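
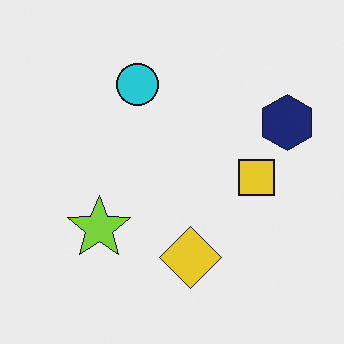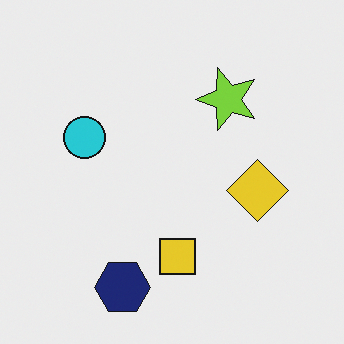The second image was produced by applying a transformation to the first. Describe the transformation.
The transformation is: transposed (reflected across the top-left ↔ bottom-right diagonal).

Shapes have swapped their row and column positions — what was in the top-right is now in the bottom-left — a diagonal reflection.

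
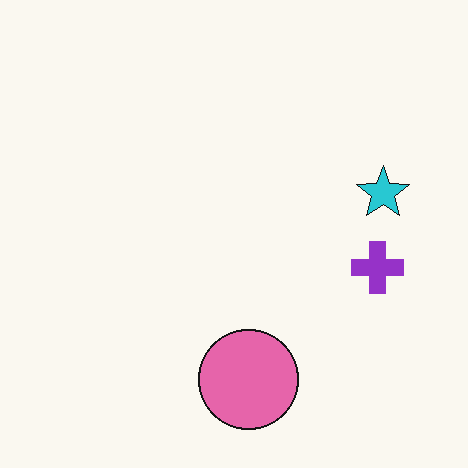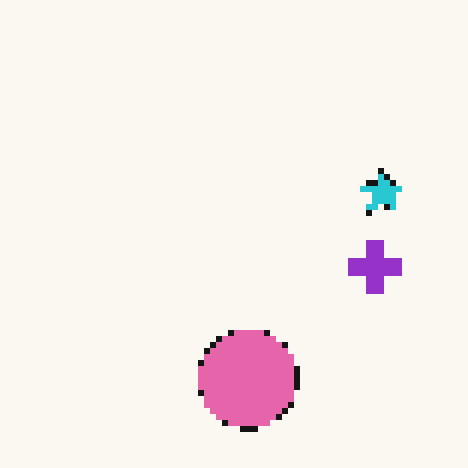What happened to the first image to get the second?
This is the original image moderately pixelated.

Shapes are reduced to large square blocks; fine edges and outlines are lost — a downscale-then-upscale (mosaic) effect.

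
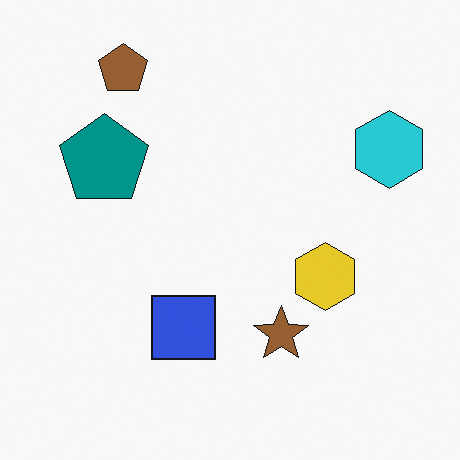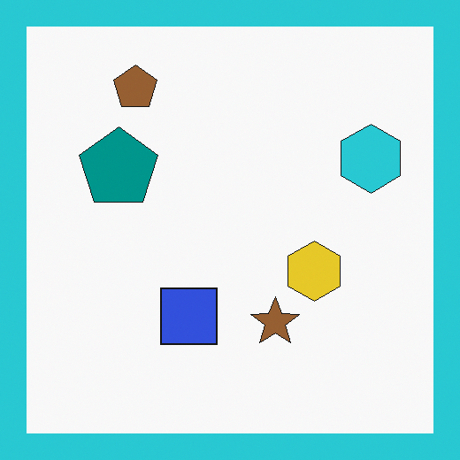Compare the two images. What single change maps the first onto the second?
The image was framed with a cyan border.

A solid cyan frame runs around the edge of the second image, with the content slightly shrunk inside it.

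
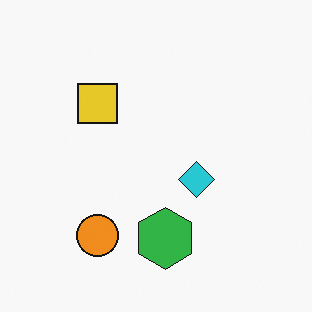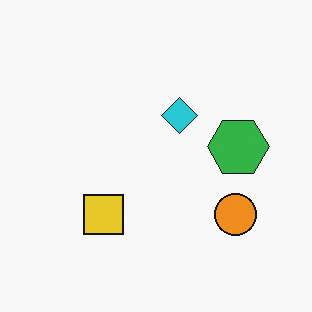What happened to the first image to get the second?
The transformation is: rotated 90° counter-clockwise.

The orange circle sits in the bottom-left of the first image and the bottom-right of the second — consistent with a whole-image 90° counter-clockwise rotation.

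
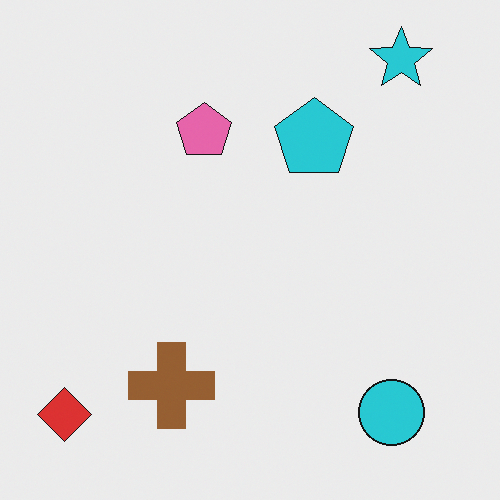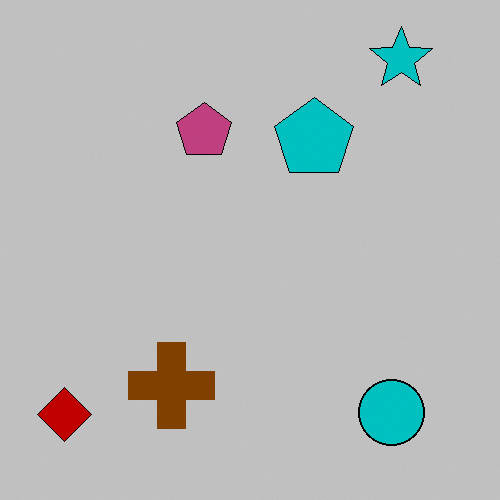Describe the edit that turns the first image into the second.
It was heavily posterized to just a handful of flat colors.

Each flat color has snapped to a coarser quantized level — most visibly, the near-white background has dropped to a flat grey.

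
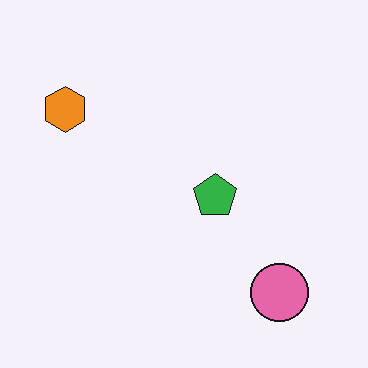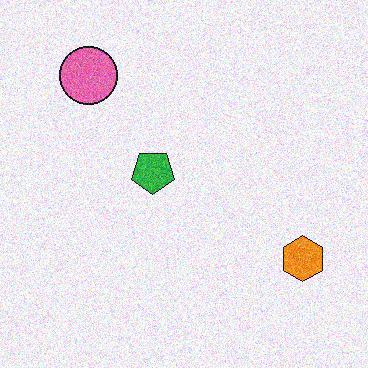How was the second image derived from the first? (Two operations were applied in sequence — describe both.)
It was rotated 180°, then degraded with visible gaussian noise.

The pink circle sits in the bottom-right of the first image and the top-left of the second — consistent with a whole-image 180° rotation. Random speckle covers the whole image, including the flat background.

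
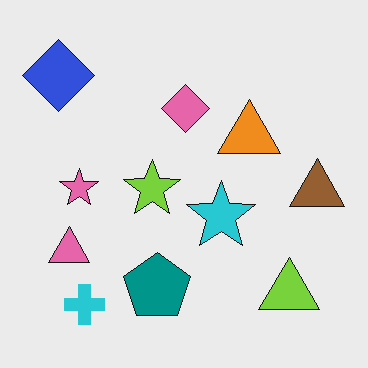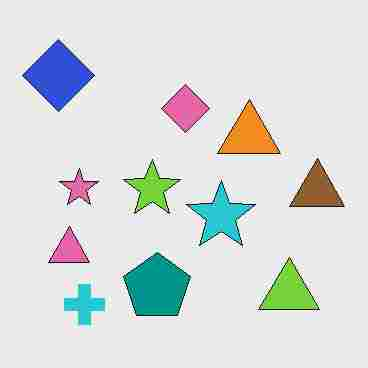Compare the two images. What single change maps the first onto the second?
The transformation is: heavily JPEG-compressed with obvious blocking artifacts.

Blocky 8×8 compression artifacts appear around shape edges and the flat background shows ringing — characteristic JPEG degradation.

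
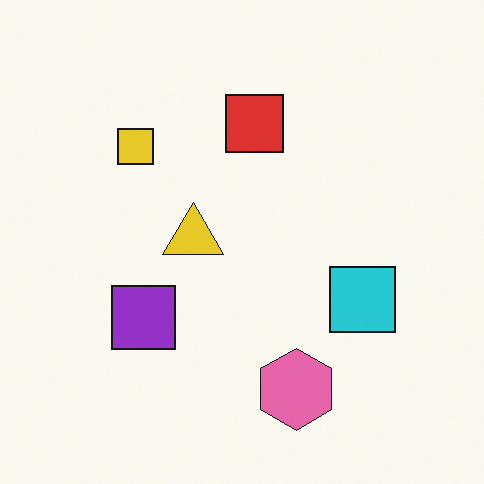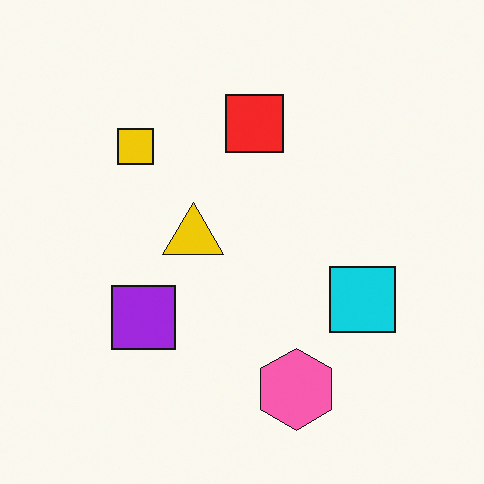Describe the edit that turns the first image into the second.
The image was slightly oversaturated.

All colors are more vivid — a global saturation change.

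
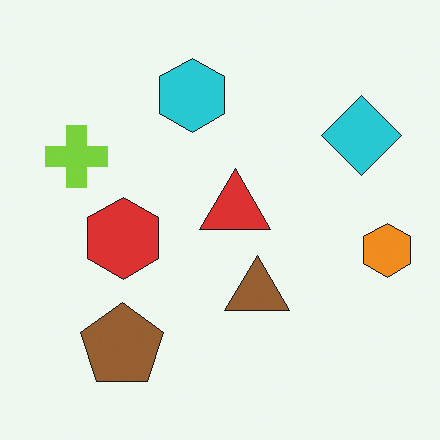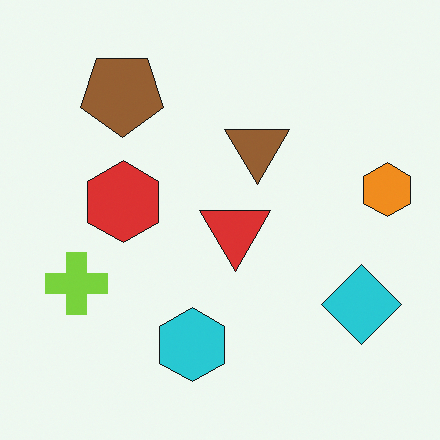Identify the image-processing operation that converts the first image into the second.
The image was flipped vertically (top ↔ bottom).

The brown pentagon is in the bottom-left of the first image and the top-left of the second — shapes on opposite sides of the horizontal midline have swapped in a mirror flip.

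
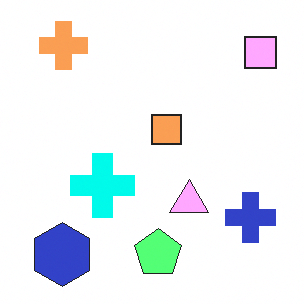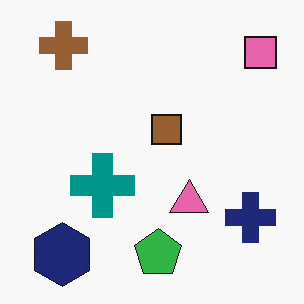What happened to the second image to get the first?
The transformation is: substantially brightened.

Every pixel — background and shapes alike — is uniformly brightened.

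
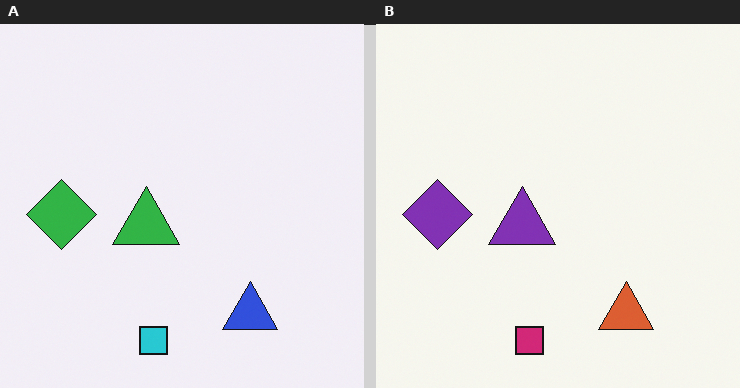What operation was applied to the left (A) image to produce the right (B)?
The transformation is: hue-shifted noticeably.

Every shape's color has rotated by the same amount around the hue wheel — a uniform hue shift.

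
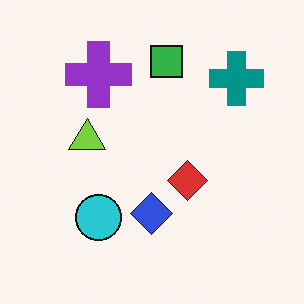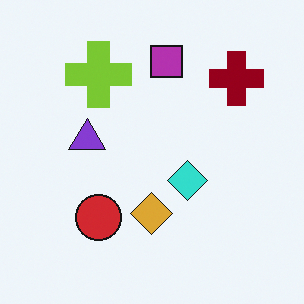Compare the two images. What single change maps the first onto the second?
The second image is the first hue-shifted through roughly half the color wheel.

Every shape's color has rotated by the same amount around the hue wheel — a uniform hue shift.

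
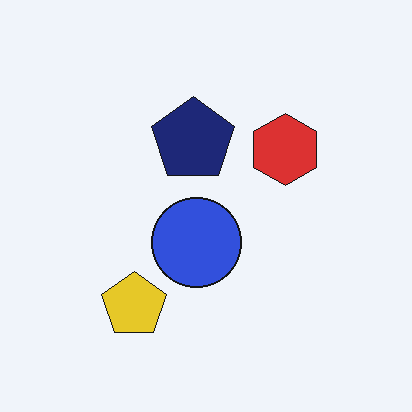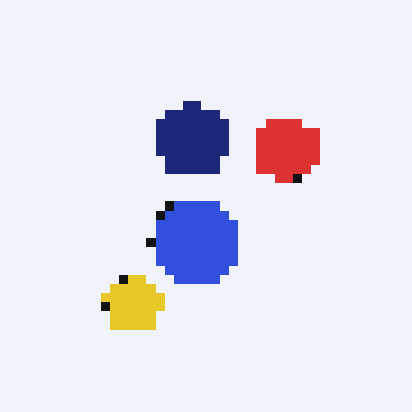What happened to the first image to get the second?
It was coarsely pixelated.

Shapes are reduced to large square blocks; fine edges and outlines are lost — a downscale-then-upscale (mosaic) effect.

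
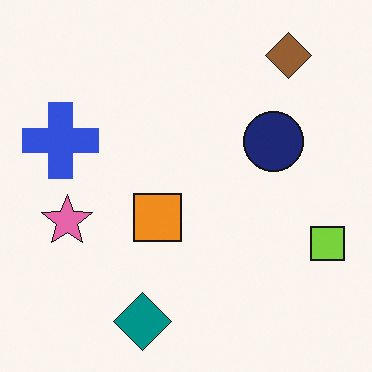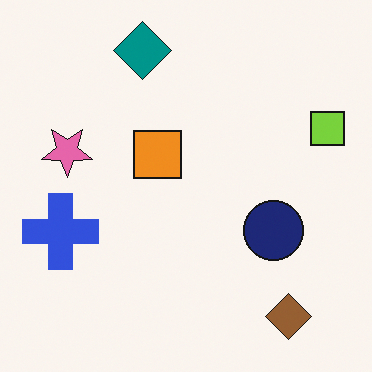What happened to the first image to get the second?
The image was flipped vertically (top ↔ bottom).

The teal diamond is in the bottom of the first image and the top of the second — shapes on opposite sides of the horizontal midline have swapped in a mirror flip.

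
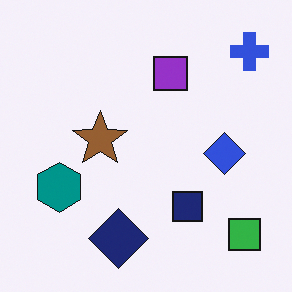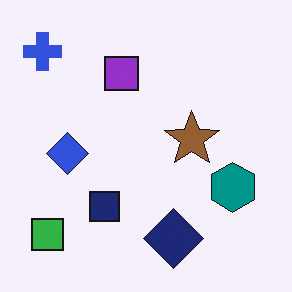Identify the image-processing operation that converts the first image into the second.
The image was flipped horizontally (left ↔ right).

The blue cross is in the top-right of the first image and the top-left of the second — shapes on opposite sides of the vertical midline have swapped in a mirror flip.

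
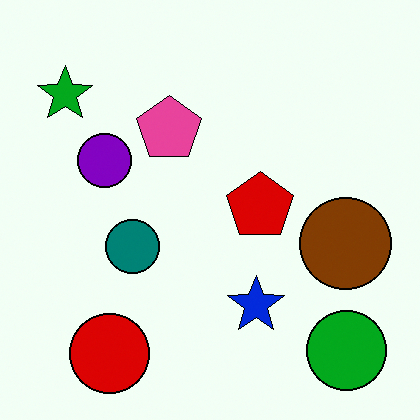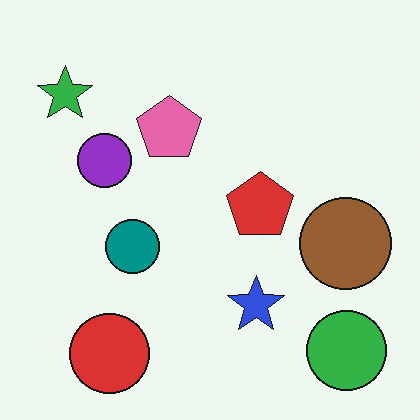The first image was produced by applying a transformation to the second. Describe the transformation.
This is the original image given slightly increased contrast.

Tones are pushed away from mid-grey across the whole image — a global contrast change.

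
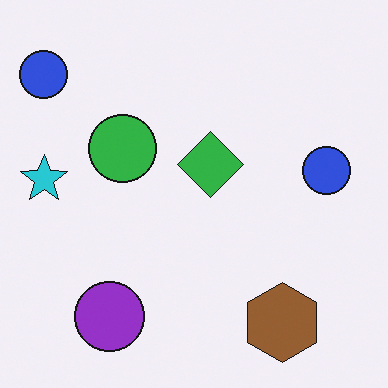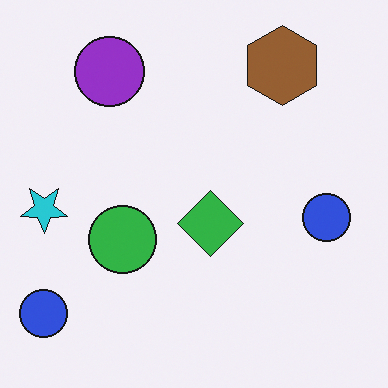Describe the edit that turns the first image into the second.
The image was flipped vertically (top ↔ bottom).

The brown hexagon is in the bottom-right of the first image and the top-right of the second — shapes on opposite sides of the horizontal midline have swapped in a mirror flip.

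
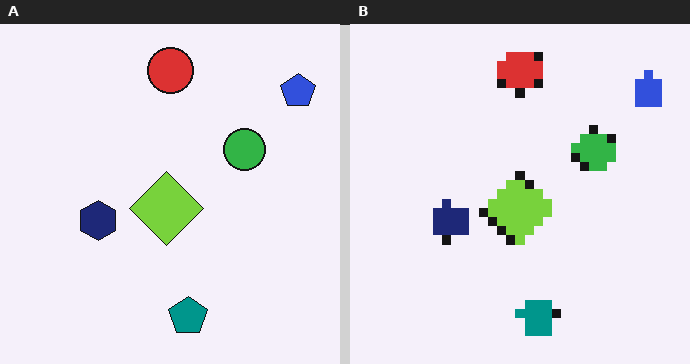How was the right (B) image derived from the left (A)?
The transformation is: heavily pixelated into large blocks.

Shapes are reduced to large square blocks; fine edges and outlines are lost — a downscale-then-upscale (mosaic) effect.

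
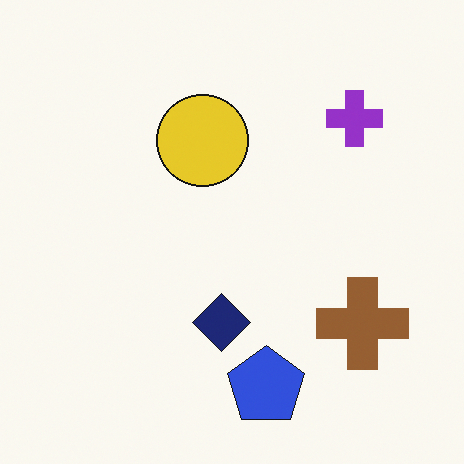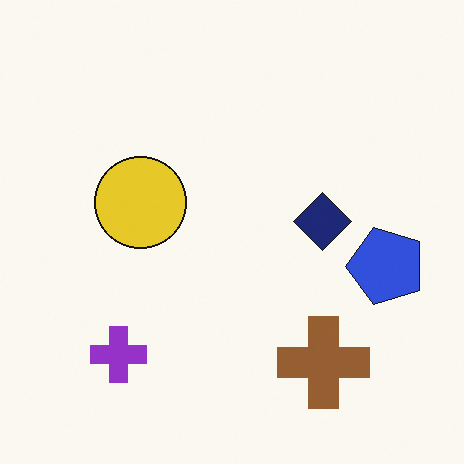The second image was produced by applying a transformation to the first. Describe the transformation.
The image was transposed (reflected across the top-left ↔ bottom-right diagonal).

Shapes have swapped their row and column positions — what was in the top-right is now in the bottom-left — a diagonal reflection.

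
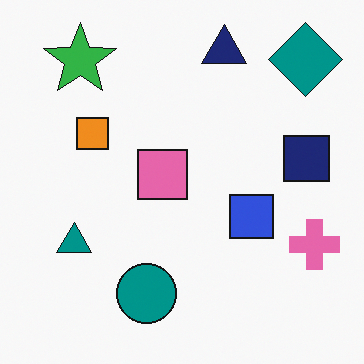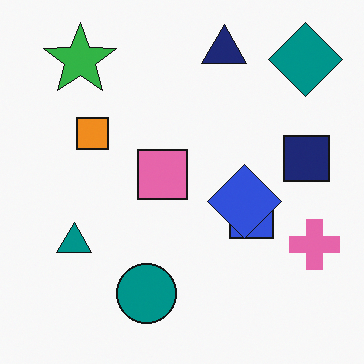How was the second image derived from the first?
It was overlaid with an additional blue diamond.

A blue diamond appears in the second image that is absent from the first.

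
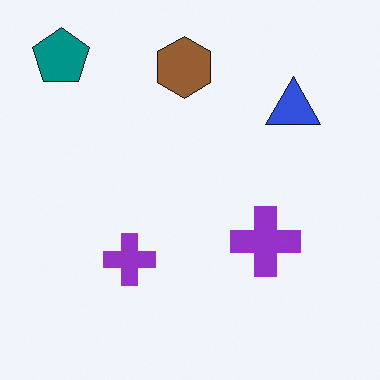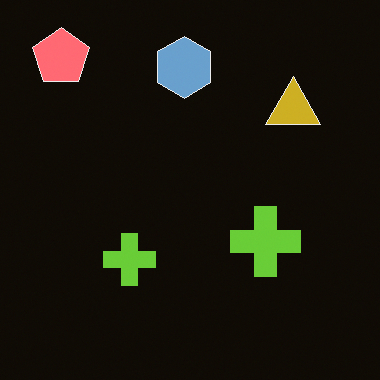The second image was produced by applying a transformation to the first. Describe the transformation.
The second image is the first color-inverted (negative).

The light background has become dark and every shape's color is its complement — a photographic negative.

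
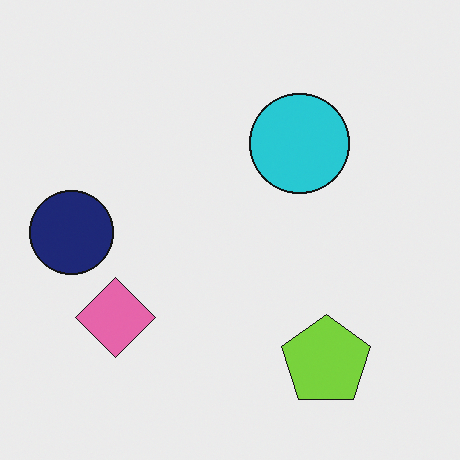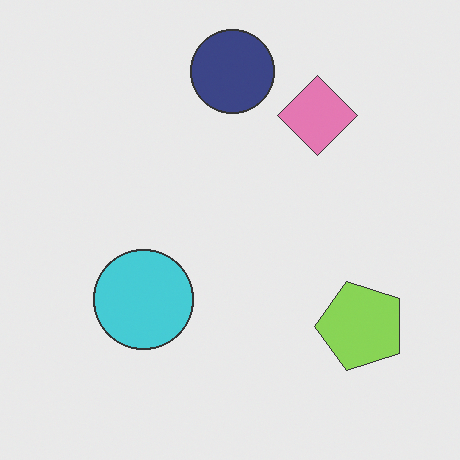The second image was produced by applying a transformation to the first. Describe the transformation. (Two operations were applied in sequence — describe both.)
The transformation is: given slightly reduced contrast, then transposed (reflected across the top-left ↔ bottom-right diagonal).

Tones are pushed toward mid-grey across the whole image — a global contrast change. Shapes have swapped their row and column positions — what was in the top-right is now in the bottom-left — a diagonal reflection.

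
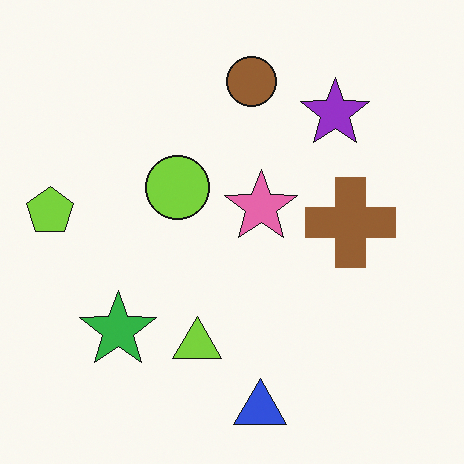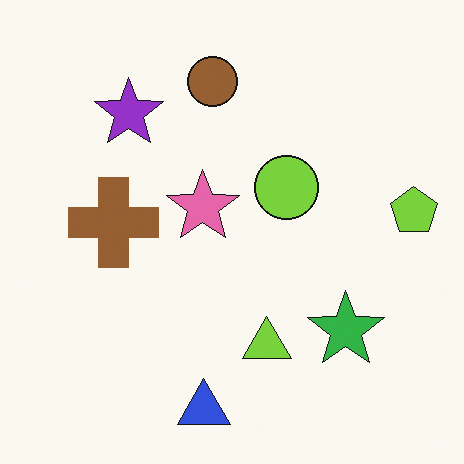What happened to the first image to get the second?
The transformation is: flipped horizontally (left ↔ right).

The lime pentagon is in the left of the first image and the right of the second — shapes on opposite sides of the vertical midline have swapped in a mirror flip.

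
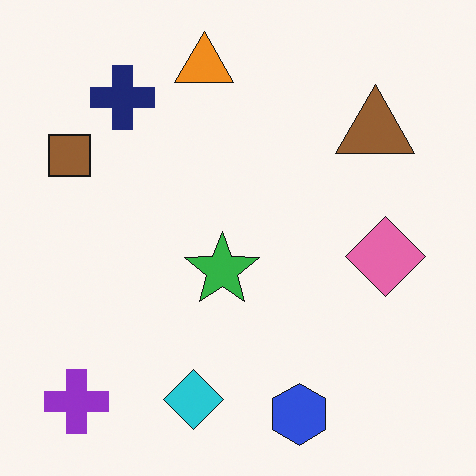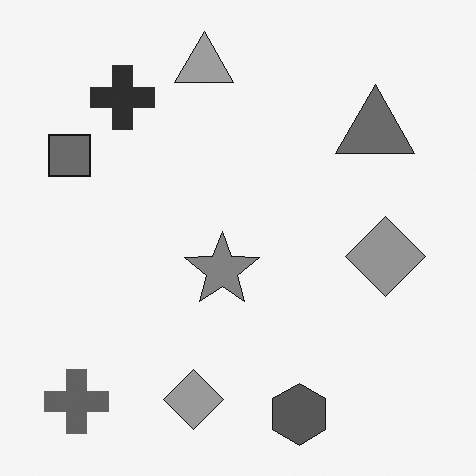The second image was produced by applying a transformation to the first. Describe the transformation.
The image was converted to grayscale.

All color is removed — every shape is now a shade of grey.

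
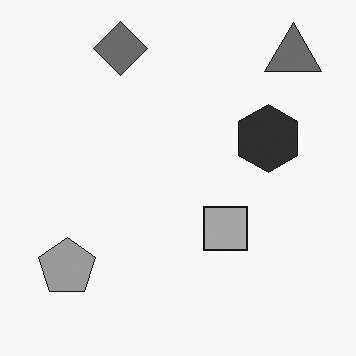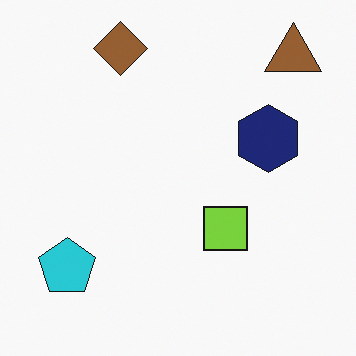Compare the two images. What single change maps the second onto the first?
The first image is the second converted to grayscale.

All color is removed — every shape is now a shade of grey.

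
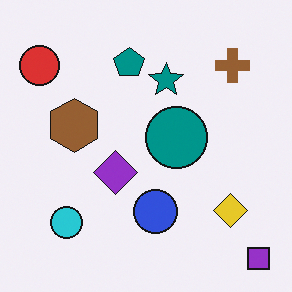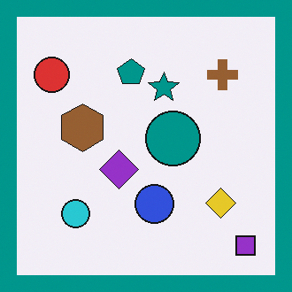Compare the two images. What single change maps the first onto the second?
The image was framed with a teal border.

A solid teal frame runs around the edge of the second image, with the content slightly shrunk inside it.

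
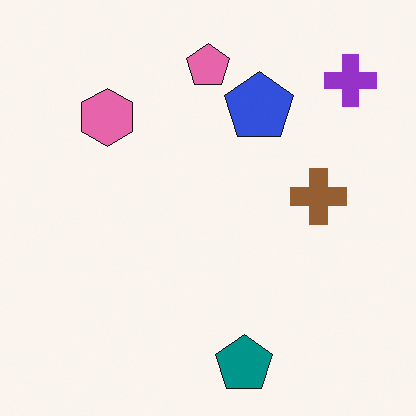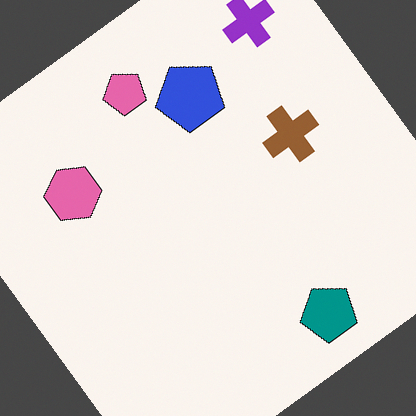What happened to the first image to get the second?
The image was rotated counter-clockwise by a large amount — several tens of degrees.

Every shape is tilted by the same angle and the image corners show triangular fill wedges — a whole-image rotation by a non-right angle.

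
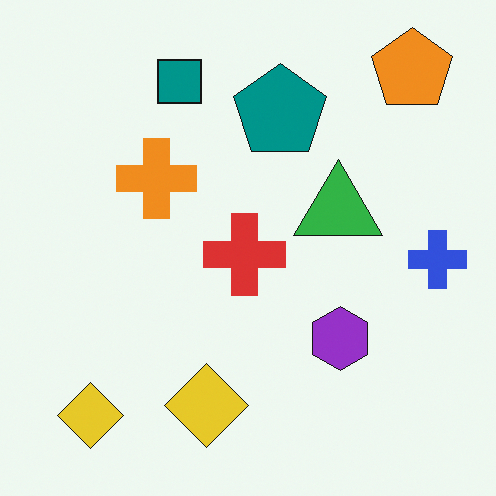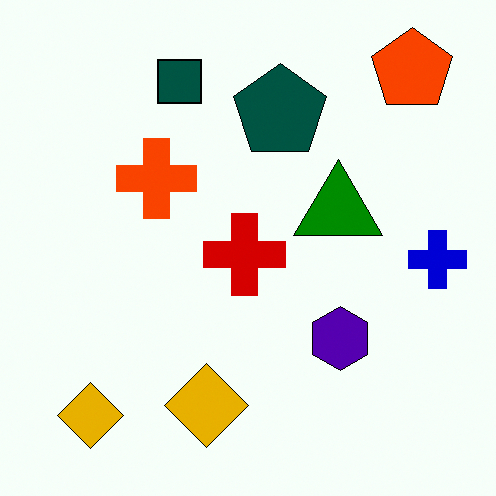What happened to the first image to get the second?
The image was boosted in contrast.

Tones are pushed away from mid-grey across the whole image — a global contrast change.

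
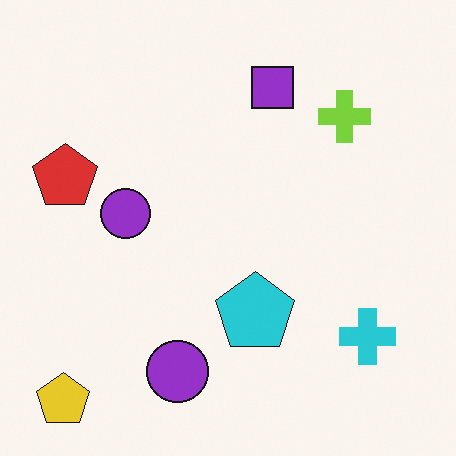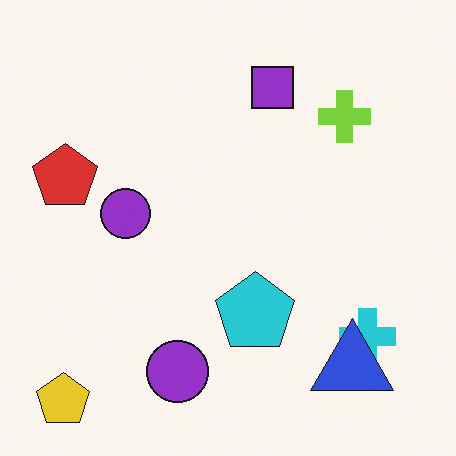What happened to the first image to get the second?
The image was overlaid with an additional blue triangle.

A blue triangle appears in the second image that is absent from the first.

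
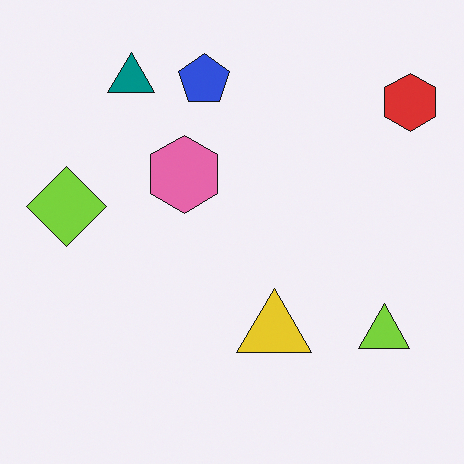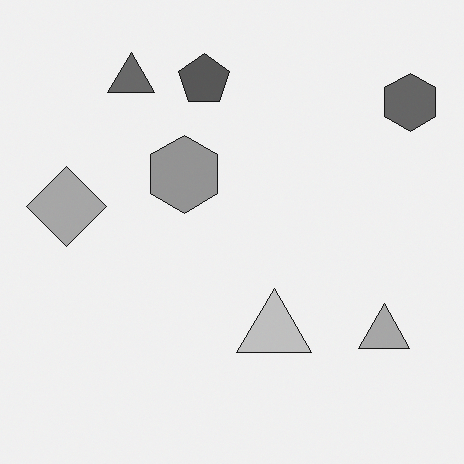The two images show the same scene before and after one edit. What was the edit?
It was converted to grayscale.

All color is removed — every shape is now a shade of grey.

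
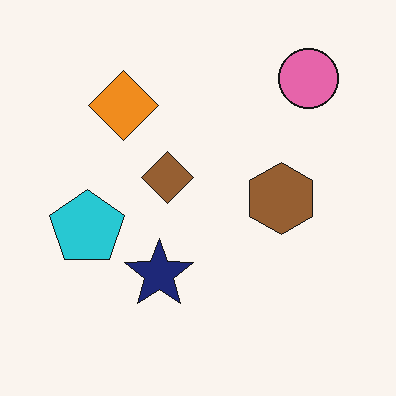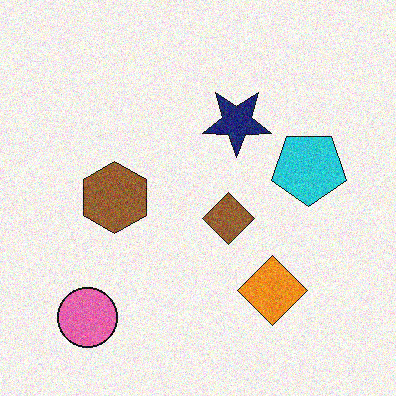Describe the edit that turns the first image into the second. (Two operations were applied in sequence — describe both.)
This is the original image rotated 180°, then degraded with visible gaussian noise.

The pink circle sits in the top-right of the first image and the bottom-left of the second — consistent with a whole-image 180° rotation. Random speckle covers the whole image, including the flat background.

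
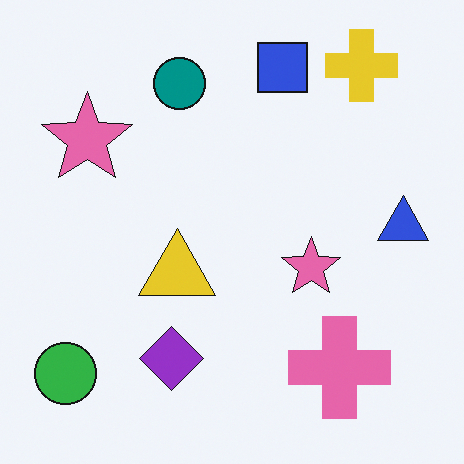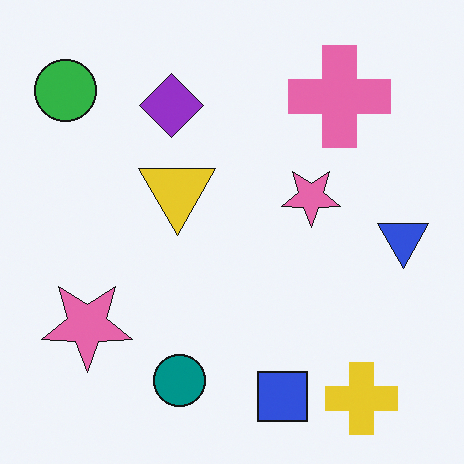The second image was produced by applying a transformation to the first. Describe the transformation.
The image was flipped vertically (top ↔ bottom).

The yellow cross is in the top-right of the first image and the bottom-right of the second — shapes on opposite sides of the horizontal midline have swapped in a mirror flip.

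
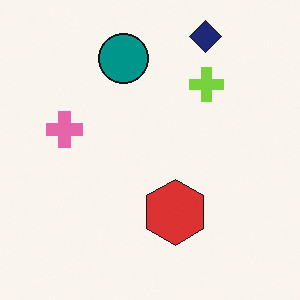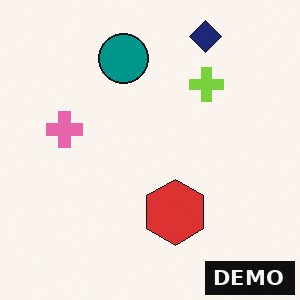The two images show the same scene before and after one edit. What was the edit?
The transformation is: watermarked with the text "DEMO" in the lower-right corner.

A dark label reading "DEMO" appears in the lower-right corner.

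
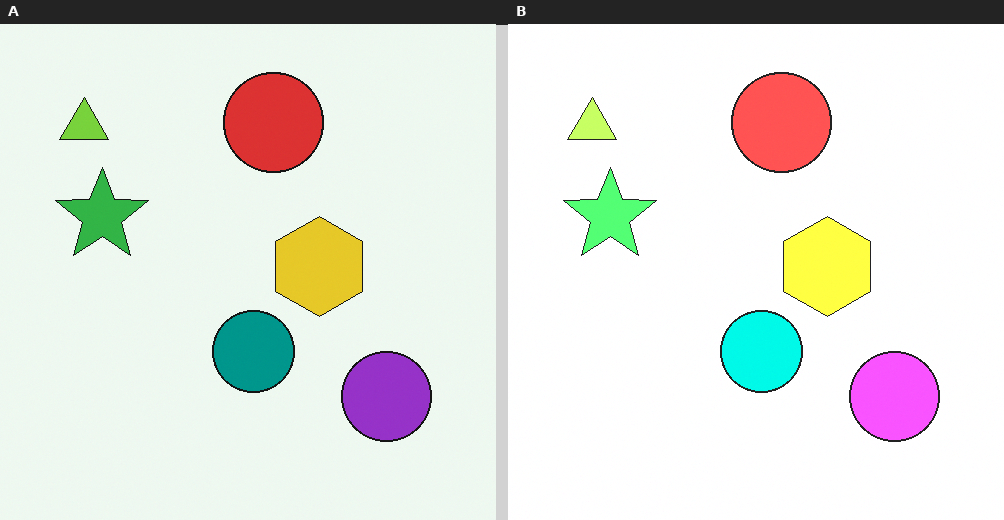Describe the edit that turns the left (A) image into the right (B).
It was brightened a lot.

Every pixel — background and shapes alike — is uniformly brightened.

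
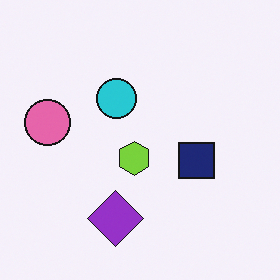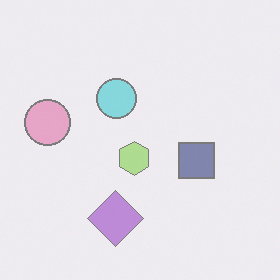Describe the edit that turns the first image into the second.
The transformation is: washed out (contrast reduced).

Tones are pushed toward mid-grey across the whole image — a global contrast change.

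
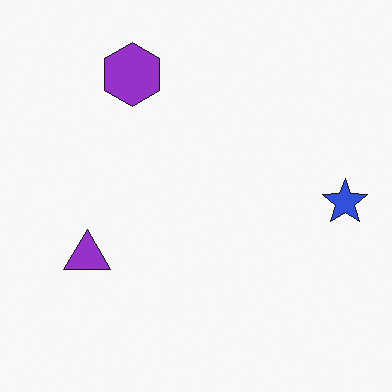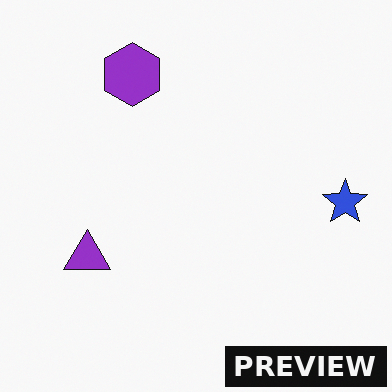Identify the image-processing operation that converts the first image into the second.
The image was watermarked with the text "PREVIEW" in the lower-right corner.

A dark label reading "PREVIEW" appears in the lower-right corner.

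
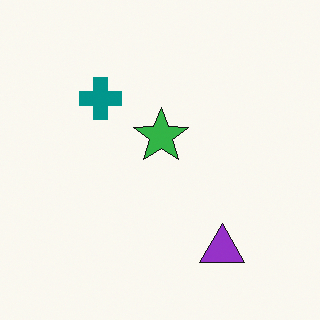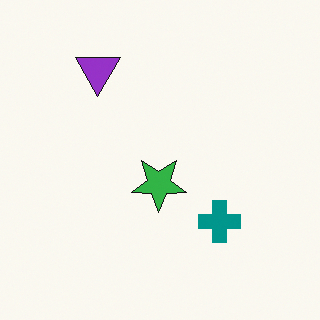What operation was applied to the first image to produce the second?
It was rotated 180°.

The purple triangle sits in the bottom-right of the first image and the top-left of the second — consistent with a whole-image 180° rotation.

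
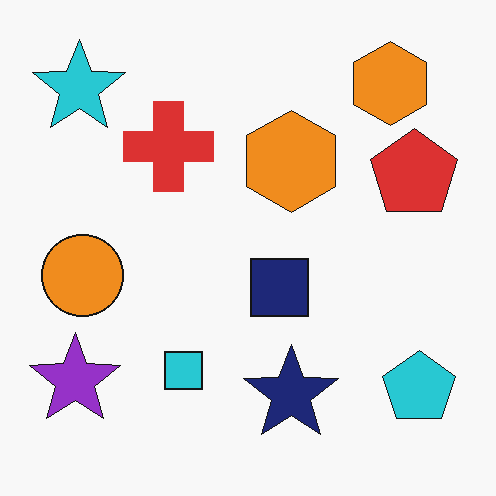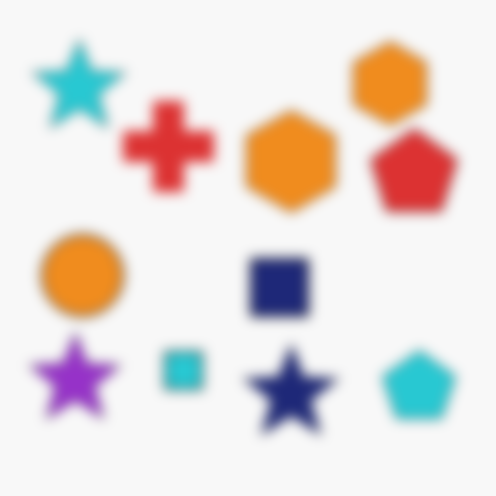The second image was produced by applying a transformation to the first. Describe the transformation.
The image was heavily blurred.

Shape edges and outlines are uniformly softened across the whole image.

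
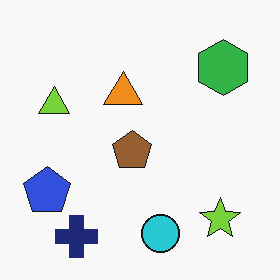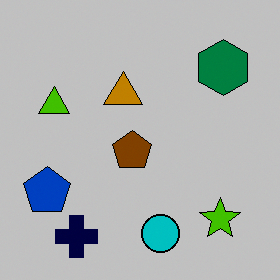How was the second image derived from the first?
It was aggressively posterized.

Each flat color has snapped to a coarser quantized level — most visibly, the near-white background has dropped to a flat grey.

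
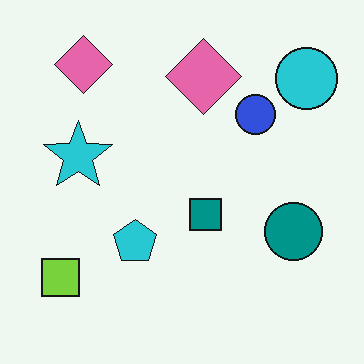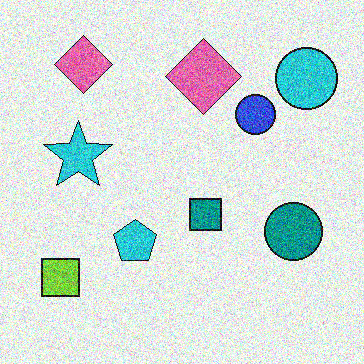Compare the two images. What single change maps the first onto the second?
This is the original image degraded with a thick layer of grain.

Random speckle covers the whole image, including the flat background.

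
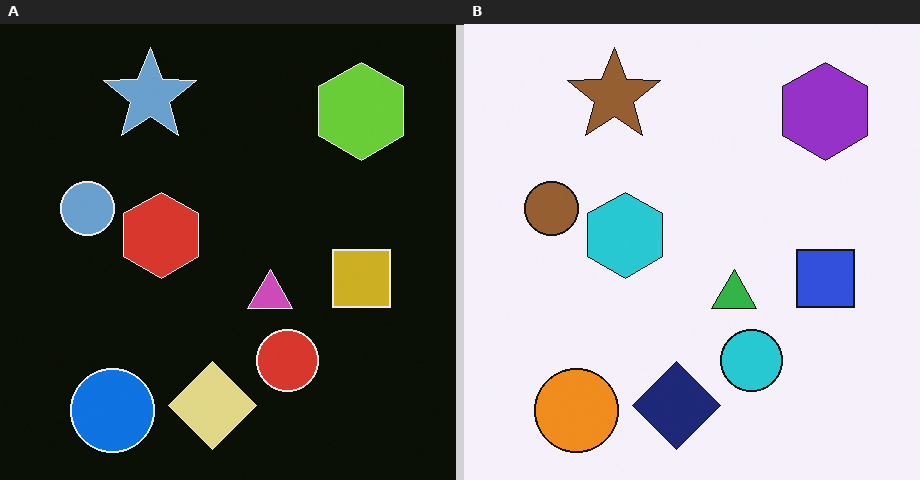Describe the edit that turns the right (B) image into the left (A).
This is the original image color-inverted (negative).

The light background has become dark and every shape's color is its complement — a photographic negative.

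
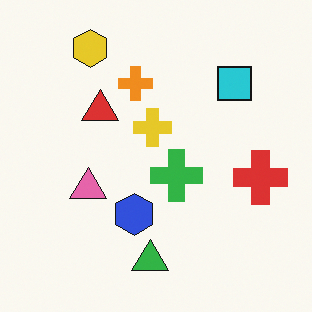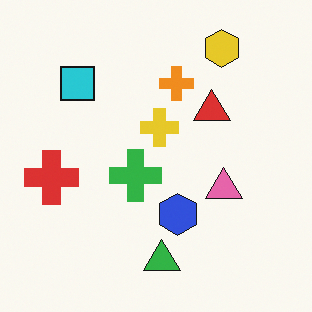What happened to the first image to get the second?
This is the original image flipped horizontally (left ↔ right).

The red cross is in the right of the first image and the left of the second — shapes on opposite sides of the vertical midline have swapped in a mirror flip.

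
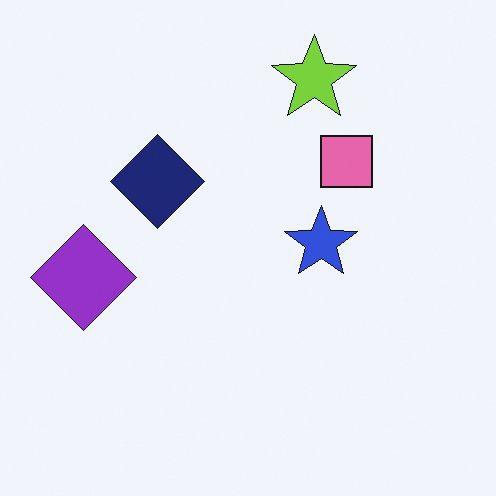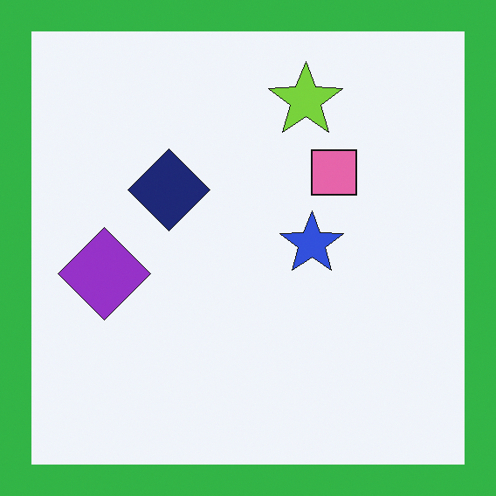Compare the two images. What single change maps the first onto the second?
The image was framed with a green border.

A solid green frame runs around the edge of the second image, with the content slightly shrunk inside it.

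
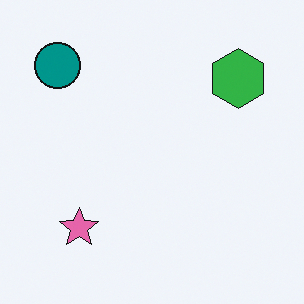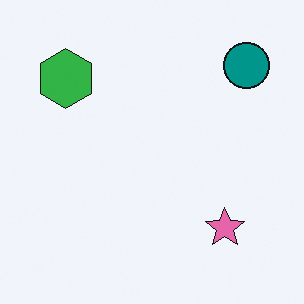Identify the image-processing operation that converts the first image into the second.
Flipped horizontally (left ↔ right).

The teal circle is in the top-left of the first image and the top-right of the second — shapes on opposite sides of the vertical midline have swapped in a mirror flip.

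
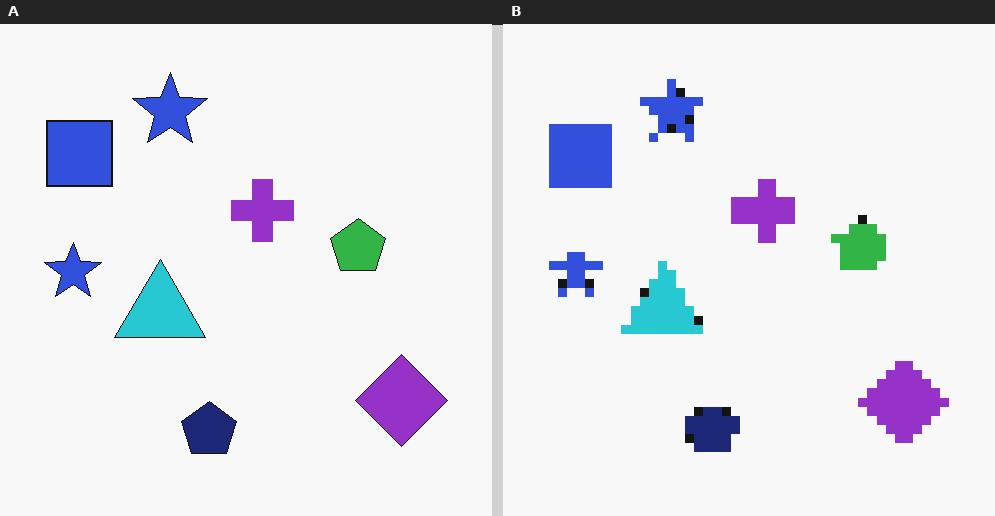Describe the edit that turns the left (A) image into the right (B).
This is the original image coarsely pixelated.

Shapes are reduced to large square blocks; fine edges and outlines are lost — a downscale-then-upscale (mosaic) effect.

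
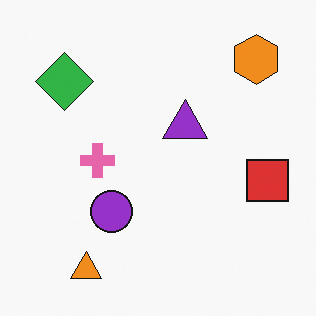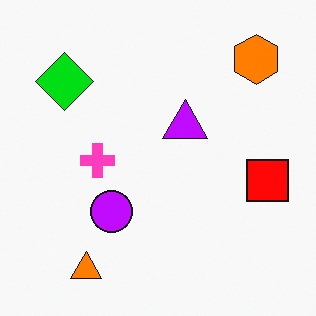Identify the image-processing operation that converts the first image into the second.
It was heavily oversaturated.

All colors are more vivid — a global saturation change.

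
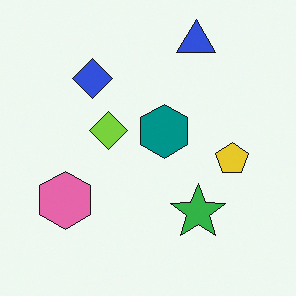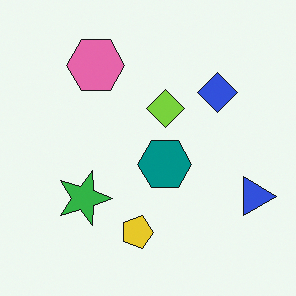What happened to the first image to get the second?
Rotated 90° clockwise.

The blue triangle sits in the top of the first image and the right of the second — consistent with a whole-image 90° clockwise rotation.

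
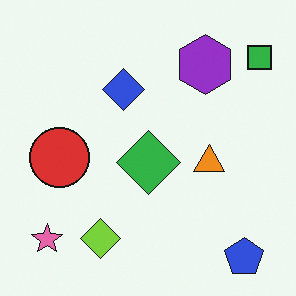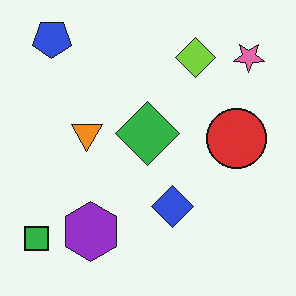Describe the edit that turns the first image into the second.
It was rotated 180°.

The blue pentagon sits in the bottom-right of the first image and the top-left of the second — consistent with a whole-image 180° rotation.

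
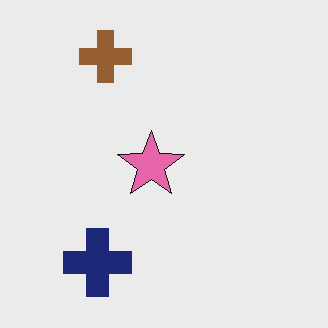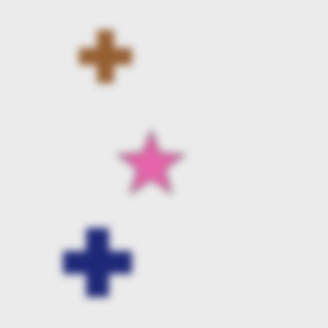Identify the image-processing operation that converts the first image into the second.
The transformation is: moderately blurred.

Shape edges and outlines are uniformly softened across the whole image.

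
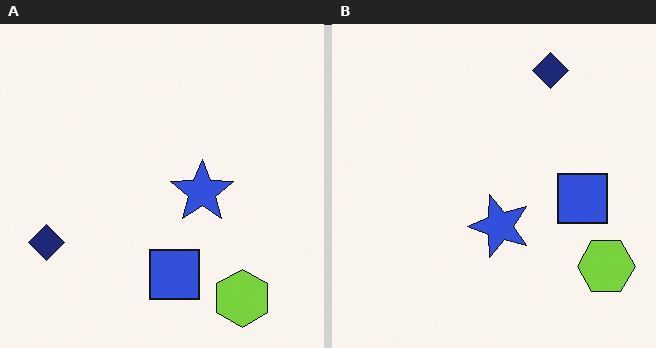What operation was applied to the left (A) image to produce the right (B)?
This is the original image transposed (reflected across the top-left ↔ bottom-right diagonal).

Shapes have swapped their row and column positions — what was in the top-right is now in the bottom-left — a diagonal reflection.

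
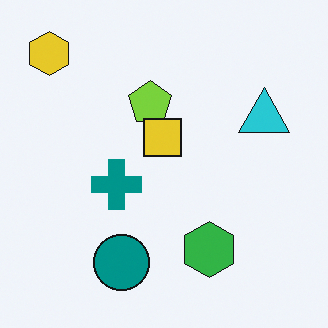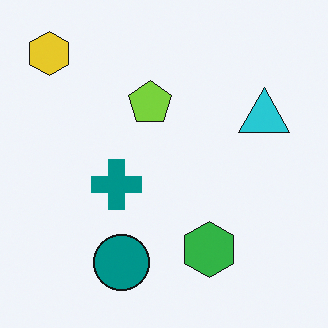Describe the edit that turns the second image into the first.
The transformation is: overlaid with an additional yellow square.

A yellow square appears in the first image that is absent from the second.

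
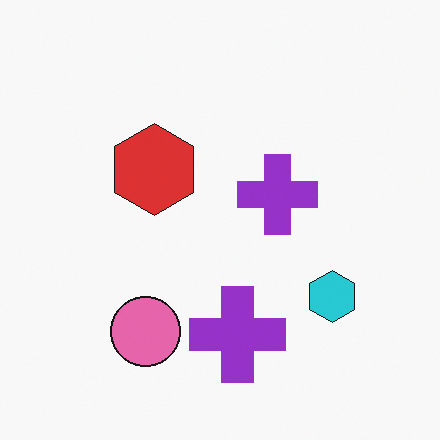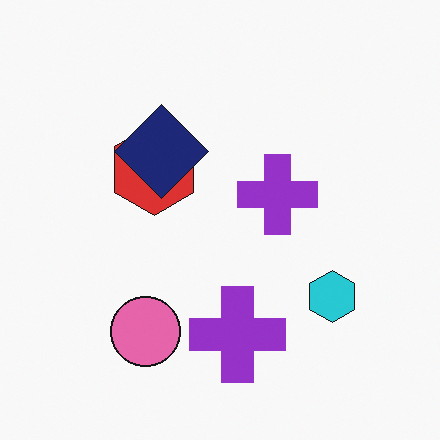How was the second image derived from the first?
The second image is the first overlaid with an additional navy diamond.

A navy diamond appears in the second image that is absent from the first.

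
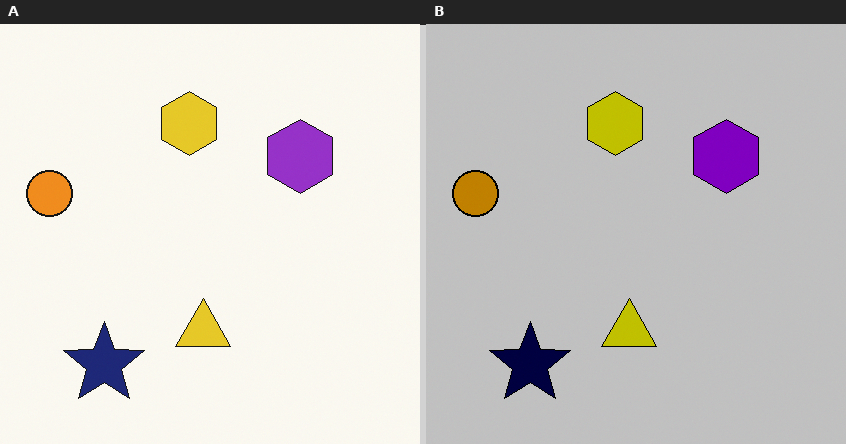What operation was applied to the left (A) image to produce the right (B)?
The right (B) image is the left (A) aggressively posterized.

Each flat color has snapped to a coarser quantized level — most visibly, the near-white background has dropped to a flat grey.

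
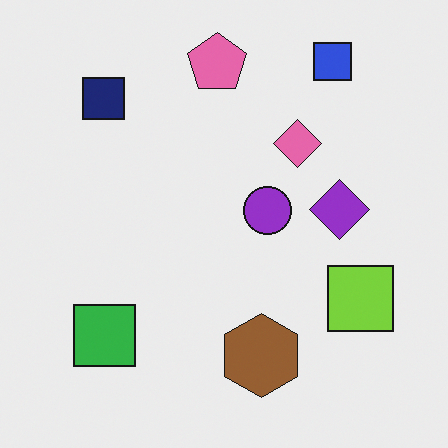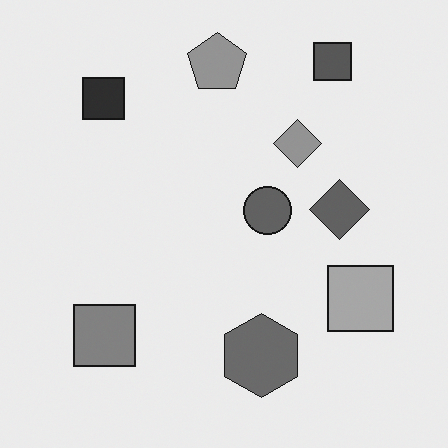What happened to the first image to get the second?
The second image is the first converted to grayscale.

All color is removed — every shape is now a shade of grey.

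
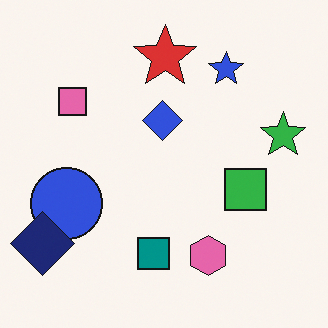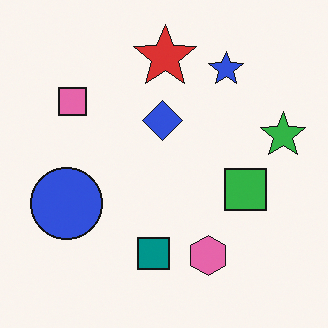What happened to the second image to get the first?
It was overlaid with an additional navy diamond.

A navy diamond appears in the first image that is absent from the second.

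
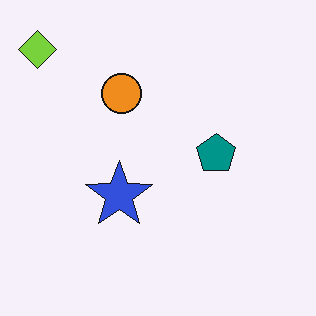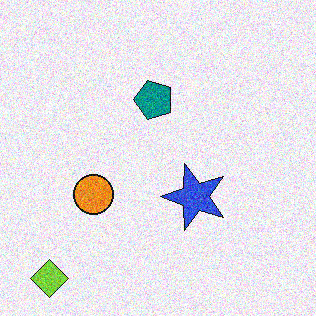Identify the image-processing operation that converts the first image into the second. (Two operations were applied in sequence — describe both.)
The image was rotated 90° counter-clockwise, then degraded with visible gaussian noise.

The lime diamond sits in the top-left of the first image and the bottom-left of the second — consistent with a whole-image 90° counter-clockwise rotation. Random speckle covers the whole image, including the flat background.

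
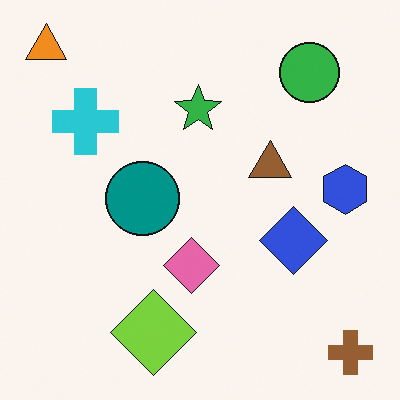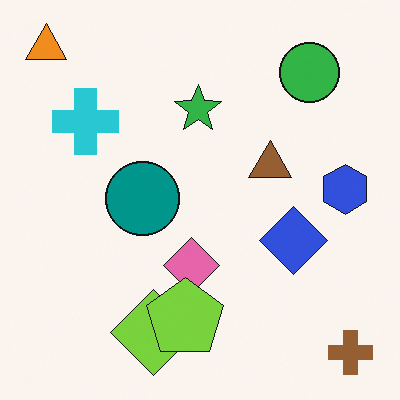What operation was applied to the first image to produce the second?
It was overlaid with an additional lime pentagon.

A lime pentagon appears in the second image that is absent from the first.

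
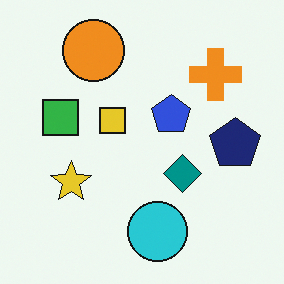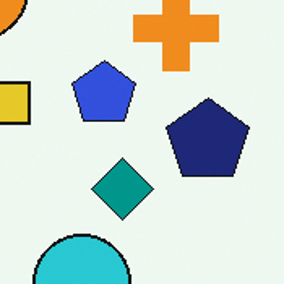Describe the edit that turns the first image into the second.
The image was cropped to a noticeably smaller region and rescaled.

The visible shapes are larger and the field of view is narrower; shapes near the original edges may be partly or wholly outside the frame — a crop-and-rescale.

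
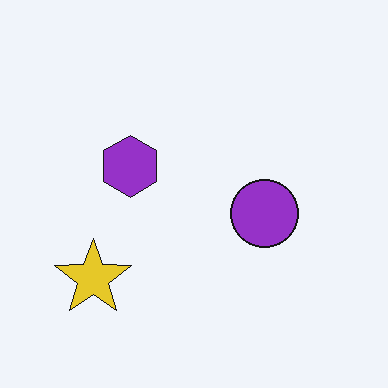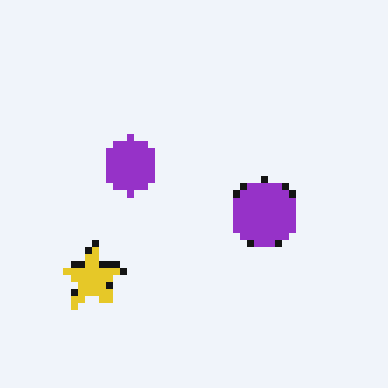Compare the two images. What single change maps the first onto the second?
It was moderately pixelated.

Shapes are reduced to large square blocks; fine edges and outlines are lost — a downscale-then-upscale (mosaic) effect.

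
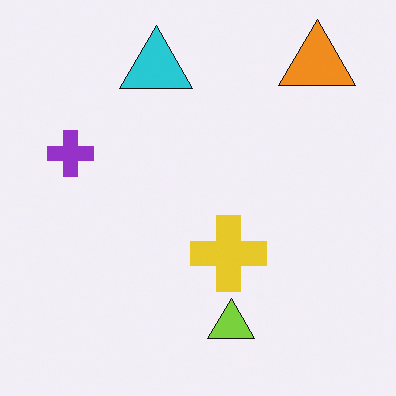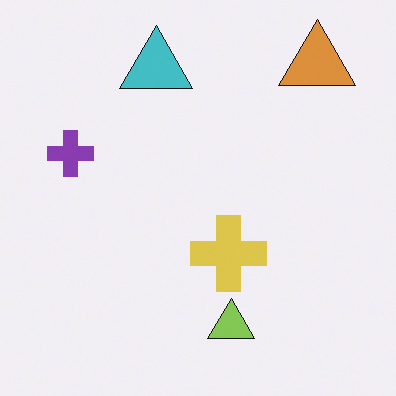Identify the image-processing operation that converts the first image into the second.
It was slightly desaturated.

All colors are more muted and greyish — a global saturation change.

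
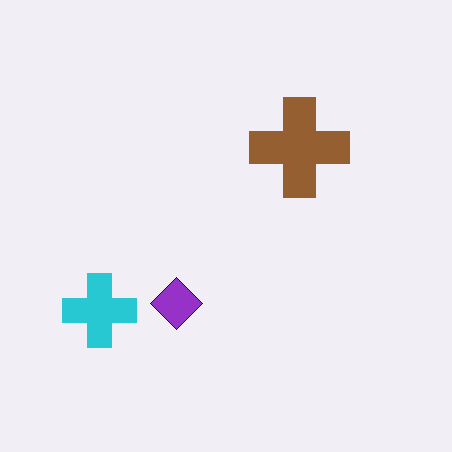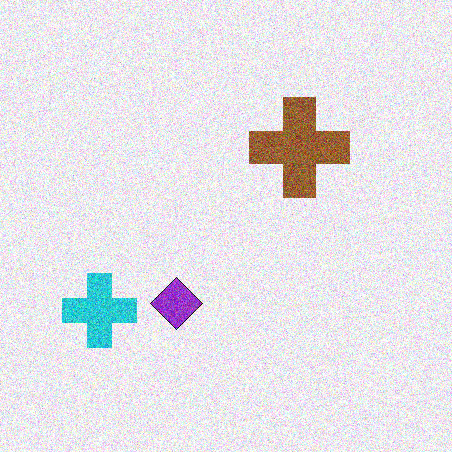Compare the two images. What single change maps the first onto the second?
Degraded with moderate additive noise.

Random speckle covers the whole image, including the flat background.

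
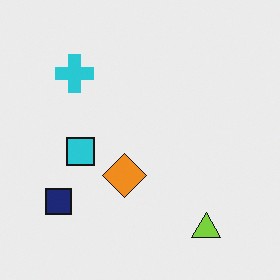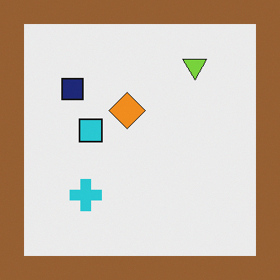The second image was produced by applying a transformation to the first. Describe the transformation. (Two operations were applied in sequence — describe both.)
This is the original image flipped vertically (top ↔ bottom), then framed with a brown border.

The lime triangle is in the bottom-right of the first image and the top-right of the second — shapes on opposite sides of the horizontal midline have swapped in a mirror flip. A solid brown frame runs around the edge of the second image, with the content slightly shrunk inside it.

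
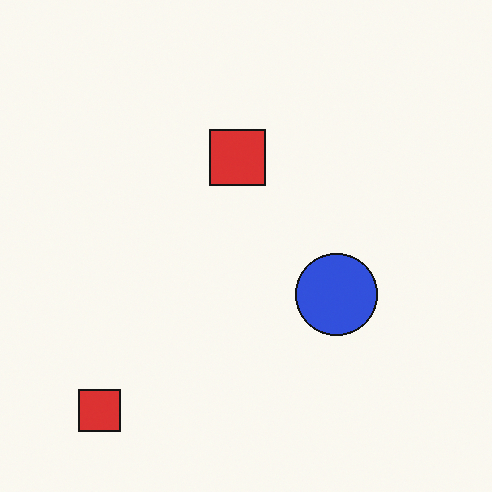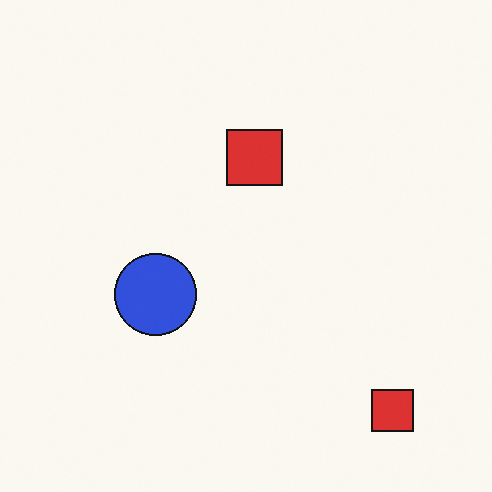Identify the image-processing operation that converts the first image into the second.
The second image is the first flipped horizontally (left ↔ right).

The blue circle is in the right of the first image and the left of the second — shapes on opposite sides of the vertical midline have swapped in a mirror flip.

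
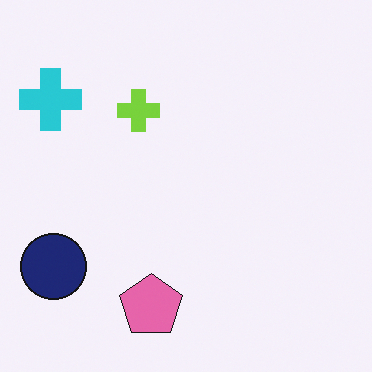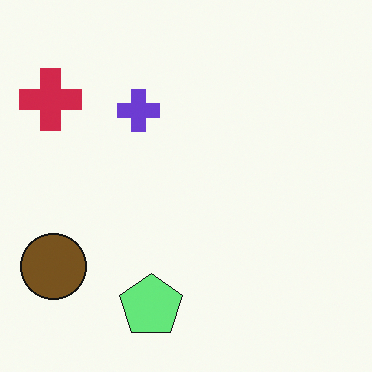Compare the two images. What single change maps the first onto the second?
It was hue-shifted by a large amount.

Every shape's color has rotated by the same amount around the hue wheel — a uniform hue shift.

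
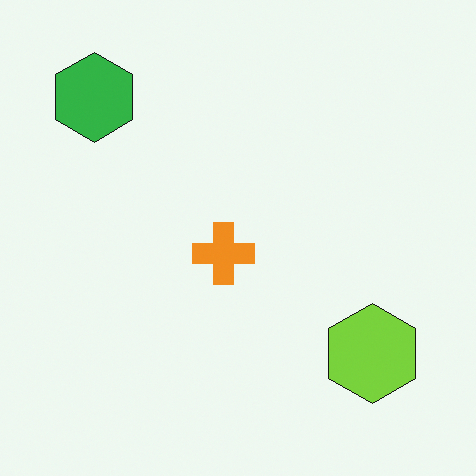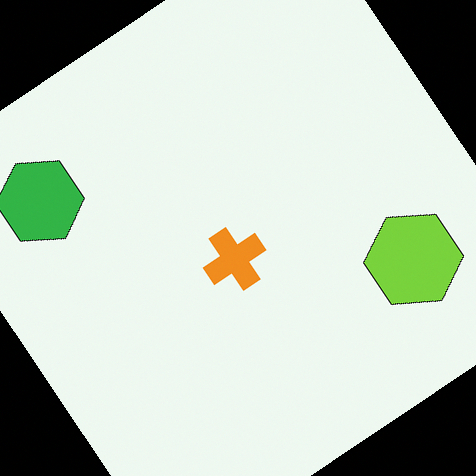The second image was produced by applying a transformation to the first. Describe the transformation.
It was rotated counter-clockwise by a large amount — several tens of degrees.

Every shape is tilted by the same angle and the image corners show triangular fill wedges — a whole-image rotation by a non-right angle.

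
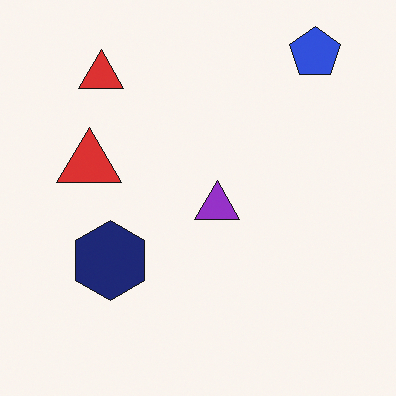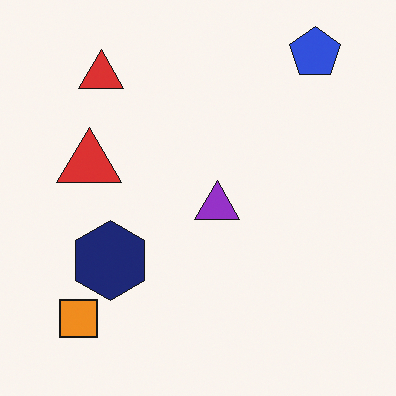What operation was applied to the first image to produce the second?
The transformation is: overlaid with an additional orange square.

An orange square appears in the second image that is absent from the first.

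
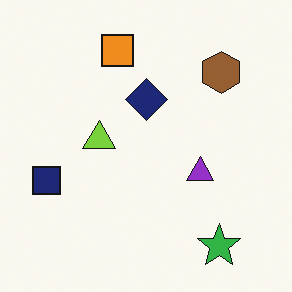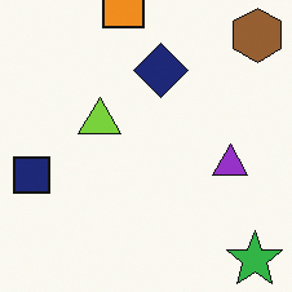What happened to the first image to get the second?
The transformation is: cropped slightly and scaled back up.

The visible shapes are larger and the field of view is narrower; shapes near the original edges may be partly or wholly outside the frame — a crop-and-rescale.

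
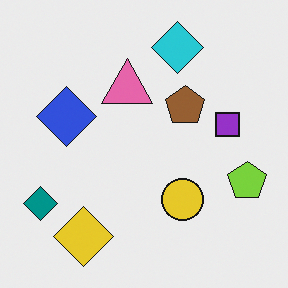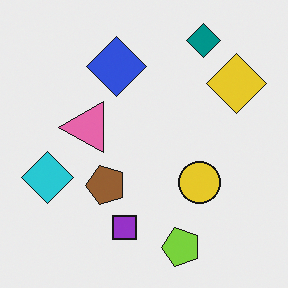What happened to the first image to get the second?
Transposed (reflected across the top-left ↔ bottom-right diagonal).

Shapes have swapped their row and column positions — what was in the top-right is now in the bottom-left — a diagonal reflection.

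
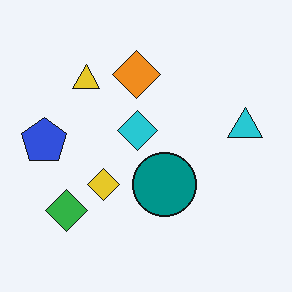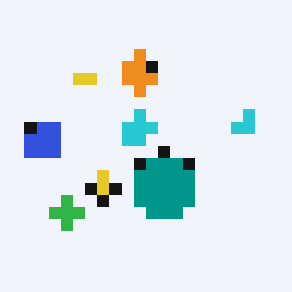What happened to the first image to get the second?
Coarsely pixelated.

Shapes are reduced to large square blocks; fine edges and outlines are lost — a downscale-then-upscale (mosaic) effect.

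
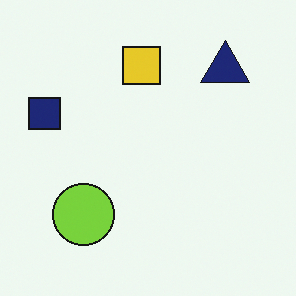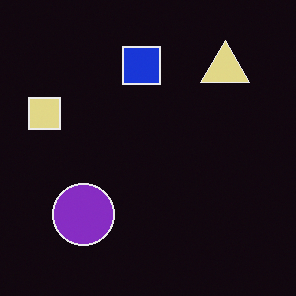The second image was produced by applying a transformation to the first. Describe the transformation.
Color-inverted (negative).

The light background has become dark and every shape's color is its complement — a photographic negative.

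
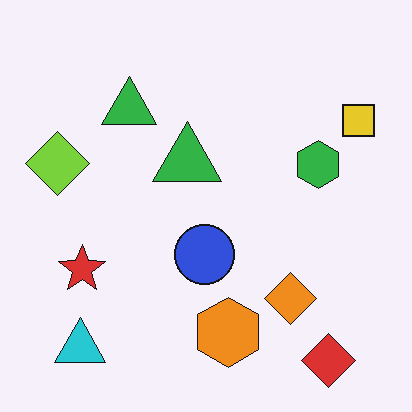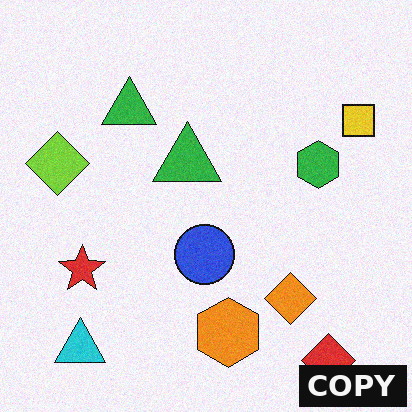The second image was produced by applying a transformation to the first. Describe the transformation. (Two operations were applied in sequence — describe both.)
The second image is the first degraded with light additive noise, then watermarked with the text "COPY" in the lower-right corner.

Random speckle covers the whole image, including the flat background. A dark label reading "COPY" appears in the lower-right corner.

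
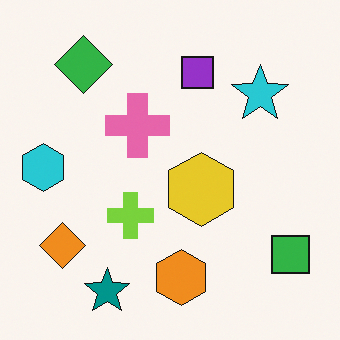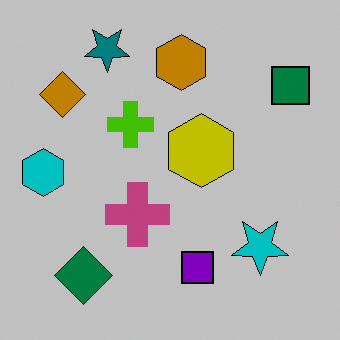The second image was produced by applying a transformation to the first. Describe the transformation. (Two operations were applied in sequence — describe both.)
The second image is the first heavily posterized to just a handful of flat colors, then flipped vertically (top ↔ bottom).

Each flat color has snapped to a coarser quantized level — most visibly, the near-white background has dropped to a flat grey. The teal star is in the bottom-left of the first image and the top-left of the second — shapes on opposite sides of the horizontal midline have swapped in a mirror flip.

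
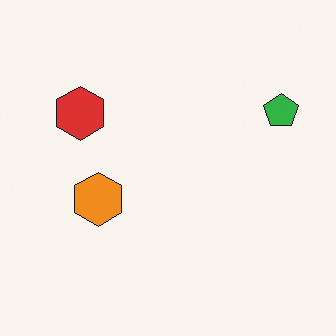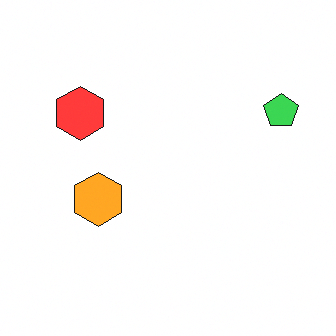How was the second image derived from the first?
The image was slightly brightened.

Every pixel — background and shapes alike — is uniformly brightened.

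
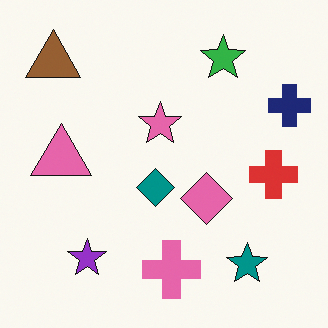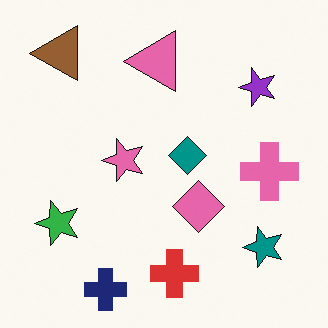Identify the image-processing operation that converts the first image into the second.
The image was transposed (reflected across the top-left ↔ bottom-right diagonal).

Shapes have swapped their row and column positions — what was in the top-right is now in the bottom-left — a diagonal reflection.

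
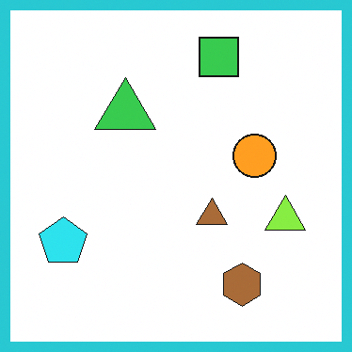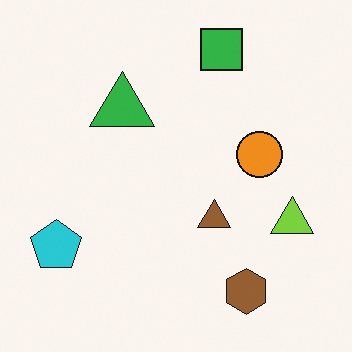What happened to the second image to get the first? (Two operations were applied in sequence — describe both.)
The transformation is: slightly brightened, then framed with a cyan border.

Every pixel — background and shapes alike — is uniformly brightened. A solid cyan frame runs around the edge of the first image, with the content slightly shrunk inside it.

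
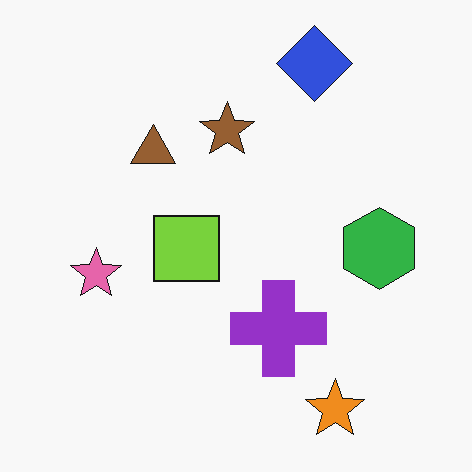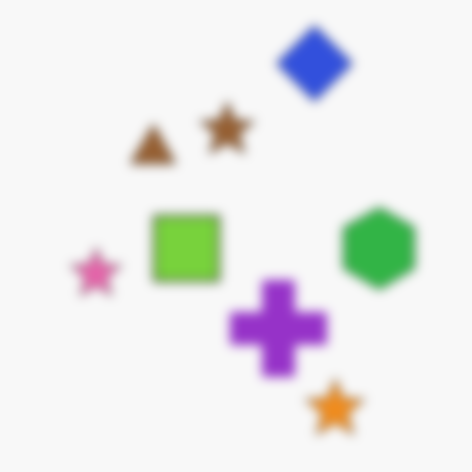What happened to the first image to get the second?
Strongly gaussian-blurred.

Shape edges and outlines are uniformly softened across the whole image.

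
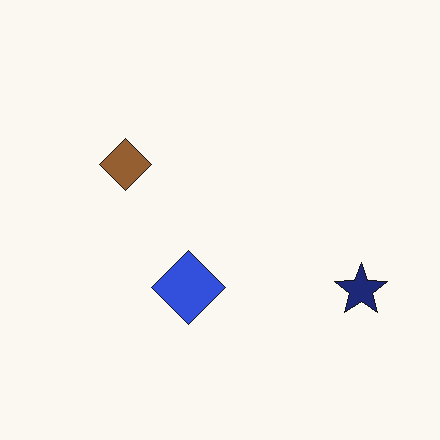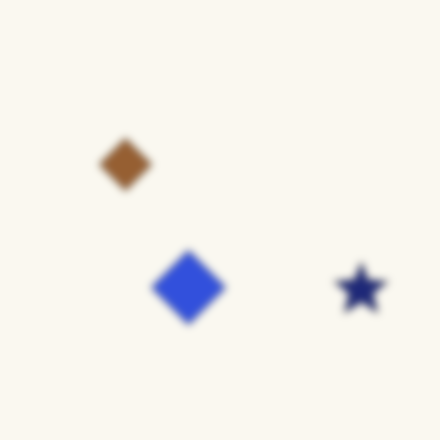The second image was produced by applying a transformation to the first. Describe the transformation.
It was moderately blurred.

Shape edges and outlines are uniformly softened across the whole image.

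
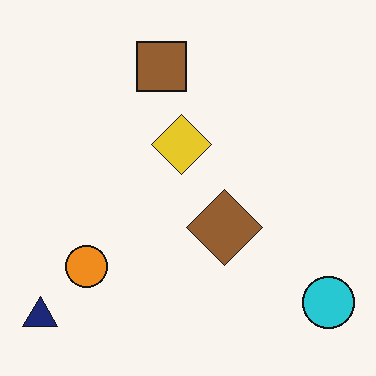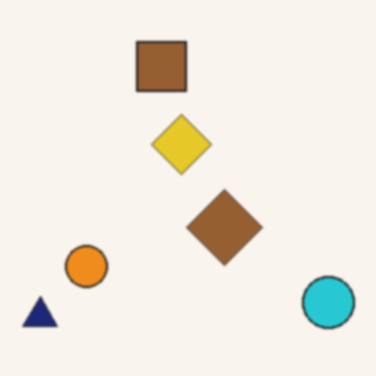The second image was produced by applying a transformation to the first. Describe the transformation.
The transformation is: slightly softened.

Shape edges and outlines are uniformly softened across the whole image.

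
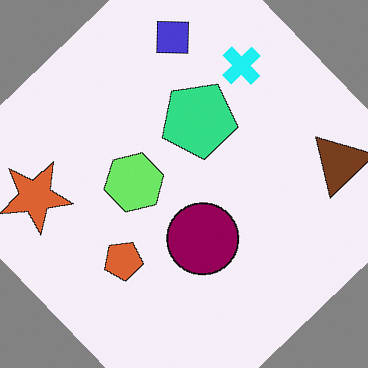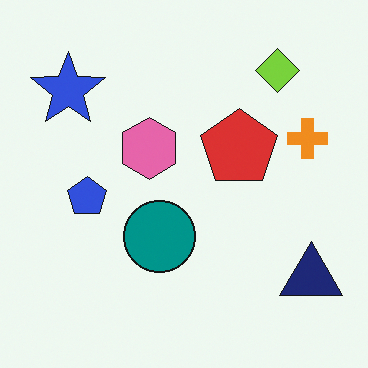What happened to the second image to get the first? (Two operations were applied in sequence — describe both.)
This is the original image hue-shifted by a moderate amount, then rotated counter-clockwise by a large amount — several tens of degrees.

Every shape's color has rotated by the same amount around the hue wheel — a uniform hue shift. Every shape is tilted by the same angle and the image corners show triangular fill wedges — a whole-image rotation by a non-right angle.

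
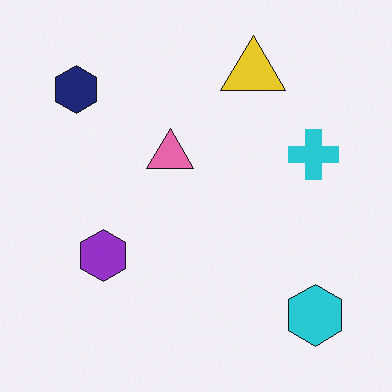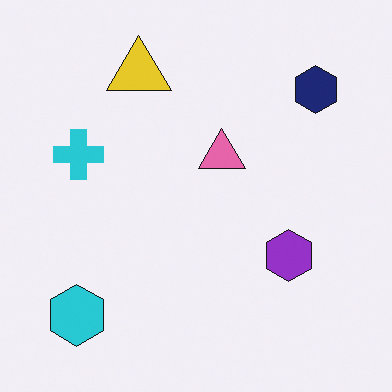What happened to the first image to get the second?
The transformation is: flipped horizontally (left ↔ right).

The navy hexagon is in the top-left of the first image and the top-right of the second — shapes on opposite sides of the vertical midline have swapped in a mirror flip.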